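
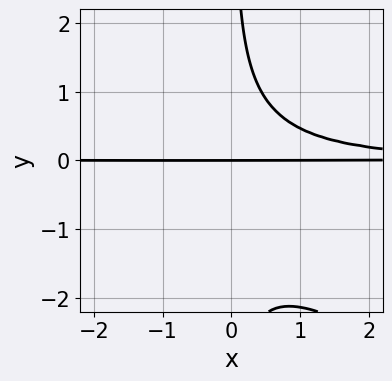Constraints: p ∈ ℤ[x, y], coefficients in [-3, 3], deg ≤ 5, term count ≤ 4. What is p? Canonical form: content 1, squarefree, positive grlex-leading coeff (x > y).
The degree is 4 — no degree-3 curve has this shape.
Checking where it meets the axes: it meets the y-axis at y = 0 (among the integer gridlines); the visible x-axis segment lies entirely on the curve.
Putting this together gives p.

2*x^2*y^2 + 3*x*y^3 + 3*x*y^2 - 3*y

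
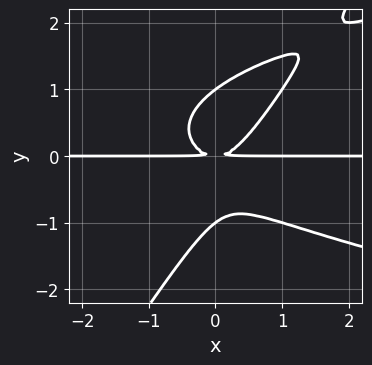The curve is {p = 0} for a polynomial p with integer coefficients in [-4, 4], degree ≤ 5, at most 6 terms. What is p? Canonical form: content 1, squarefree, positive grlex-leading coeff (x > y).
First, degree: the shape is more complex than any degree-3 curve, so deg p = 4.
Next, from the visible intercepts: among the integer gridlines, it crosses the y-axis at y ∈ {-1, 1}; the visible x-axis segment lies entirely on the curve.
Finally, putting this together gives p.

3*x*y^3 - 2*y^4 - 3*x^2*y + 2*y^2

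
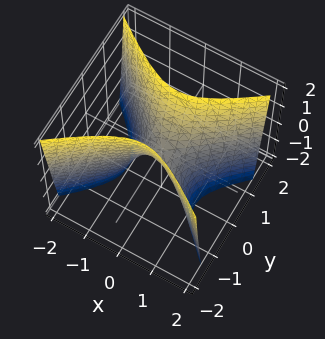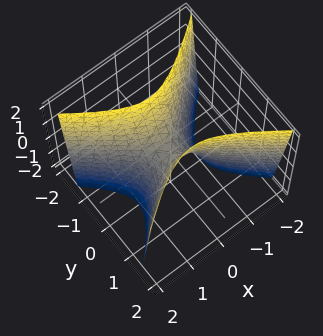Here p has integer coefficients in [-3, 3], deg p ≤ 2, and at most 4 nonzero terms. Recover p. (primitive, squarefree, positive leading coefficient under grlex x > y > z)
2*x^2 - 3*y^2 + z

1. Degree: a hyperbolic paraboloid; a quadric, so deg p = 2.
2. Symmetries: the y ↦ −y reflection is a symmetry, so y appears only in even powers; mirror symmetry x ↦ −x ⇒ only even powers of x.
3. Reading off the gridlines: it meets the x-axis at x = 0 (among the integer gridlines); one z-axis crossing is at z = 0; it crosses the y-axis at the gridline y = 0.
4. Fitting integer coefficients to these (and the overall shape) gives p.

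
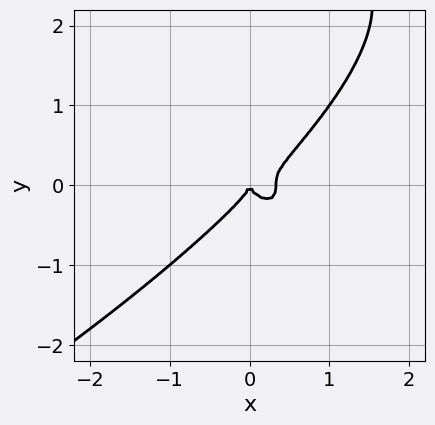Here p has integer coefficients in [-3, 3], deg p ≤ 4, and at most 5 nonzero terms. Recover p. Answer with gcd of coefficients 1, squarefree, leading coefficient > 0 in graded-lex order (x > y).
y^4 + 3*x^3 - 3*y^3 - x^2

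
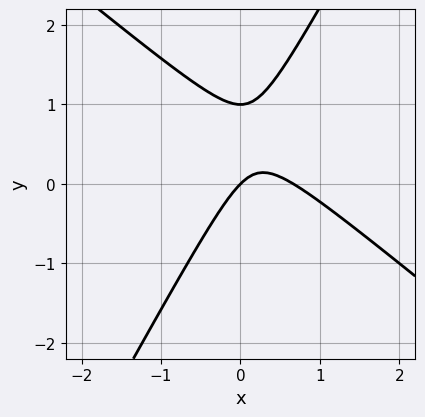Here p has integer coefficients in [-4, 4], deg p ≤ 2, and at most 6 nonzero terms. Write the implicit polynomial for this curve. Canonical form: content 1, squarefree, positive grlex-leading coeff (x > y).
(a) deg p = 2.
(b) From the visible intercepts: it meets the x-axis at x = 0 (among the integer gridlines); the y-axis gridline crossings are at y ∈ {0, 1}.
(c) Fitting integer coefficients to these (and the overall shape) gives p.

3*x^2 + 2*x*y - 2*y^2 - 2*x + 2*y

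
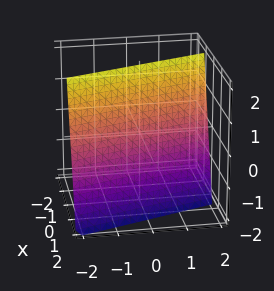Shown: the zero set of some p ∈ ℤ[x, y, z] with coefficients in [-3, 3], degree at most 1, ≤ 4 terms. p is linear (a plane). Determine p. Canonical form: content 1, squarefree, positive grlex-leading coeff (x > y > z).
The degree is 1 — the surface is flat (a plane).
From the visible intercepts: it meets the y-axis at y = 2 (among the integer gridlines); one z-axis crossing is at z = 2.
Together with the visible shape, these determine p as stated.

3*x + y + z - 2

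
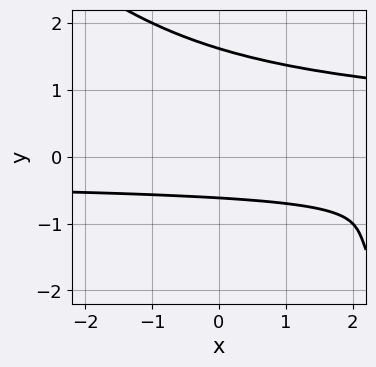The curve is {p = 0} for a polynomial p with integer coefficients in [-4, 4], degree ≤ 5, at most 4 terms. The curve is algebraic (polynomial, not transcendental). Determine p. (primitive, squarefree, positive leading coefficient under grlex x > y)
x*y^3 + y^4 - 3*y - 2

deg p = 4. No degree-3 curve has this shape.
Reading off the gridlines: no x-intercept at any integer in the box.
Assembling these constraints gives the stated polynomial.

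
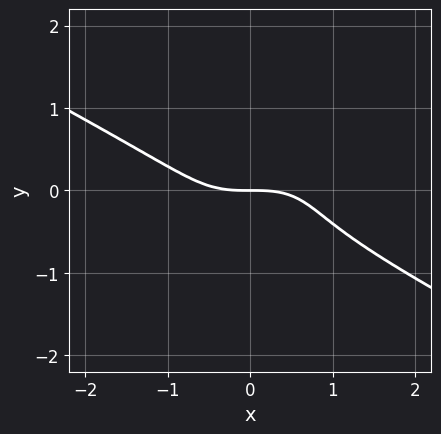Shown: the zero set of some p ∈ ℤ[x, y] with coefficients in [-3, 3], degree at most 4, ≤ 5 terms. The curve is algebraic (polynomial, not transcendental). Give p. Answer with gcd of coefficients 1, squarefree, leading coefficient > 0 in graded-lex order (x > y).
x^3 - 2*x*y^2 + 3*y^3 + 2*y^2 + 2*y

1. deg p = 3. A generic line meets the curve in up to 3 points.
2. From the visible intercepts: one x-axis crossing is at x = 0; one y-axis crossing is at y = 0.
3. The integer polynomial consistent with all of this is the stated p.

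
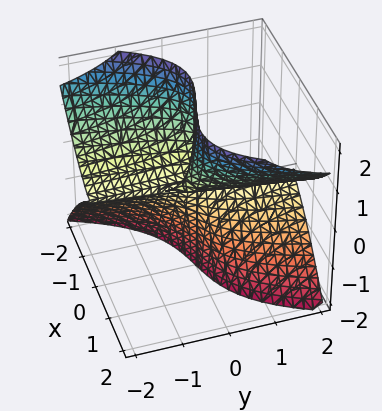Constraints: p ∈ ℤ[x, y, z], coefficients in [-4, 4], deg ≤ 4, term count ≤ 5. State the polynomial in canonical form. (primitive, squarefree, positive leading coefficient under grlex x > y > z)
2*x^3 - 3*y*z^2 - 2*x*z

First, the degree is 3 — no degree-2 surface has this shape.
Next, reading off the gridlines: the visible z-axis segment lies entirely on the surface; every point of the y-axis in the box is on the surface.
Finally, these observations pin down the coefficients.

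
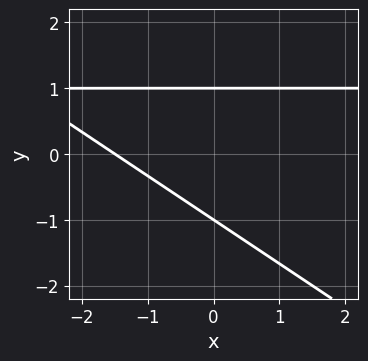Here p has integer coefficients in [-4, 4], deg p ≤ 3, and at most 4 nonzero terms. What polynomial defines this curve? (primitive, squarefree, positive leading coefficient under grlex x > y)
2*x*y + 3*y^2 - 2*x - 3

The degree is 2 — the shape is more complex than any degree-1 curve.
Observable constraints: among the integer gridlines, it crosses the y-axis at y ∈ {-1, 1}.
Fitting integer coefficients to these (and the overall shape) gives p.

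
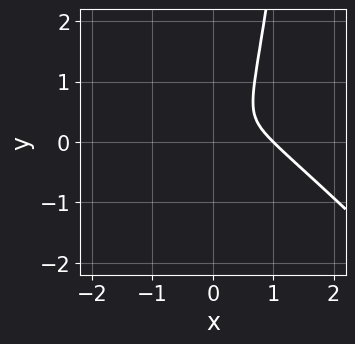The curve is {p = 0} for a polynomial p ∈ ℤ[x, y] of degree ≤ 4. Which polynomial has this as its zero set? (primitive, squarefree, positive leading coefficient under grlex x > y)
3*x^3 + 3*x^2*y - 3*x^2 - y^2

Degree: no degree-2 curve has this shape, so deg p = 3.
From the visible intercepts: it meets the x-axis at x = 1 (among the integer gridlines).
Solving for integer coefficients yields p as stated.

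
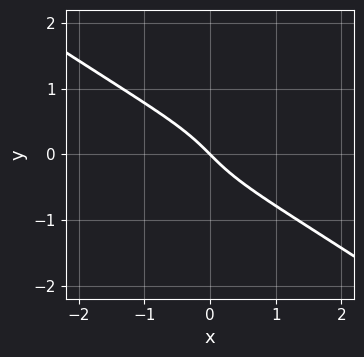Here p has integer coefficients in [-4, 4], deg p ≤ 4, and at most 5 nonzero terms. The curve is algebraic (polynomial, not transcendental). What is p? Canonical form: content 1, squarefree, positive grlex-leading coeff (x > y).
2*x*y^2 + 3*y^3 + x + y

The degree is 3 — no degree-2 curve has this shape.
Reading off the gridlines: it crosses the x-axis at the gridline x = 0; it meets the y-axis at y = 0 (among the integer gridlines).
Solving for integer coefficients yields p as stated.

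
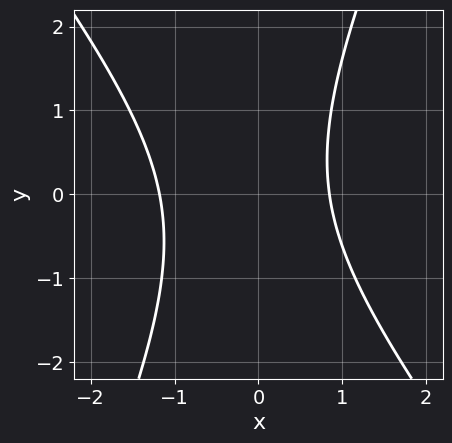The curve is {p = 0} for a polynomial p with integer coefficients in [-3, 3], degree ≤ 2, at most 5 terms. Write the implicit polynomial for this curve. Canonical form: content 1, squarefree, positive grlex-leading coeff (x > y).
deg p = 2. No degree-1 curve has this shape.
Reading off the gridlines: it misses every integer gridline on the y-axis.
These observations pin down the coefficients.

3*x^2 + x*y - y^2 + x - 3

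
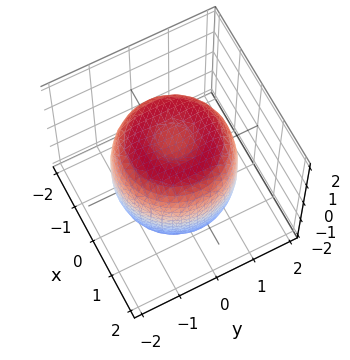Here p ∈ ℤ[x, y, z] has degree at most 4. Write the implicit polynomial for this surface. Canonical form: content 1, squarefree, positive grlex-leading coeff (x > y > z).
2*x^4 + 4*x^2*y^2 + 2*y^4 - 3*x^2 - 3*y^2 + 2*z^2 - 3

(a) The degree is 4 — a generic line meets the surface in up to 4 points.
(b) By symmetry, the surface is invariant under rotation about z: p = q(x² + y², z).
(c) From the visible intercepts: a circular section at z = -1 has radius between 1 and 2.
(d) These observations pin down the coefficients.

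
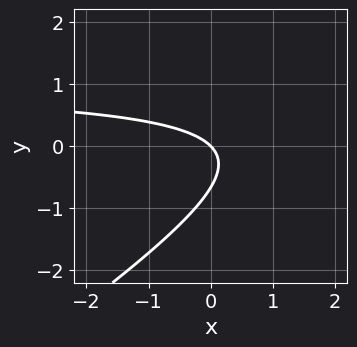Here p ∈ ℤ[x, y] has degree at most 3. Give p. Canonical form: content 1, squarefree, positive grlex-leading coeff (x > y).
deg p = 2. The shape is more complex than any degree-1 curve.
From the visible intercepts: it crosses the y-axis at the gridline y = 0; one x-axis crossing is at x = 0.
Together with the visible shape, these determine p as stated.

2*x*y - 3*y^2 - 2*x - 2*y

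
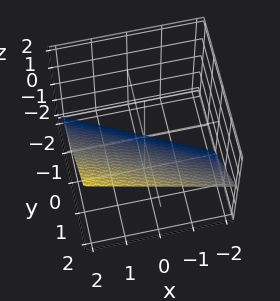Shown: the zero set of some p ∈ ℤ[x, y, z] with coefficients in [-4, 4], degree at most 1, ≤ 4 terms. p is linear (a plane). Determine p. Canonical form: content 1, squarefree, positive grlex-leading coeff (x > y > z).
x + 2*y - 2*z - 2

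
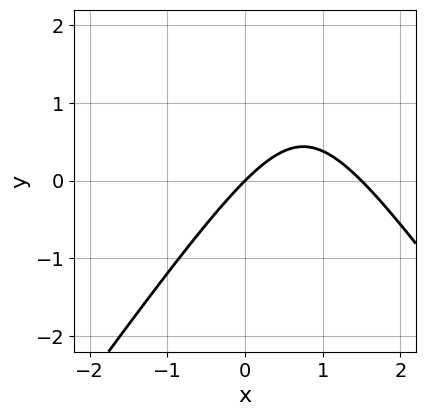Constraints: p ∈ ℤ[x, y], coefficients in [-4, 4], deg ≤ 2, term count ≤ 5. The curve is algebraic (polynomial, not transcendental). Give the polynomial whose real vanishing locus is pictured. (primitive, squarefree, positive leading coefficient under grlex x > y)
2*x^2 - y^2 - 3*x + 3*y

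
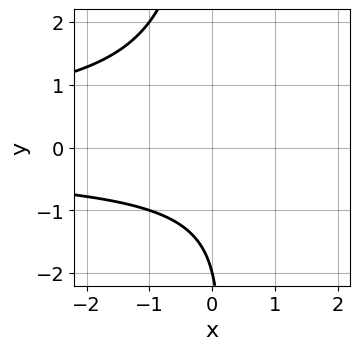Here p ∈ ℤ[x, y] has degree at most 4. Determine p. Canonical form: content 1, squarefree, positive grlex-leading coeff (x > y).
First, the degree is 3 — the shape is more complex than any degree-2 curve.
Then, checking where it meets the axes: the curve avoids every integer x-axis point in the box; one y-axis crossing is at y = -2.
Finally, together with the visible shape, these determine p as stated.

x*y^2 + y + 2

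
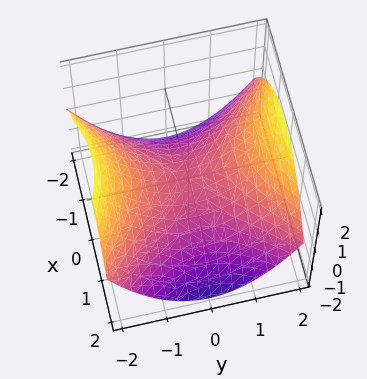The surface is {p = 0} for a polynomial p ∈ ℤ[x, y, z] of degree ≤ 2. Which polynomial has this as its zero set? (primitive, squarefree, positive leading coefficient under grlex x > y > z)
The degree is 2 — a saddle surface; a quadric.
Symmetries: mirror symmetry x ↦ −x ⇒ only even powers of x; it's symmetric under y → −y, forcing even powers of y.
Against the integer gridlines: it meets the x-axis at x = 0 (among the integer gridlines); one z-axis crossing is at z = 0; one y-axis crossing is at y = 0.
The integer polynomial consistent with all of this is the stated p.

x^2 - y^2 + 2*z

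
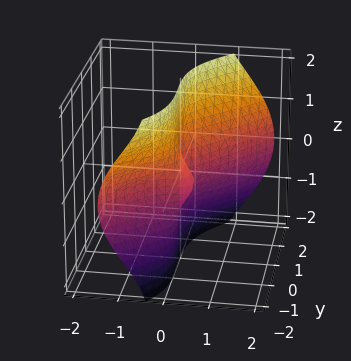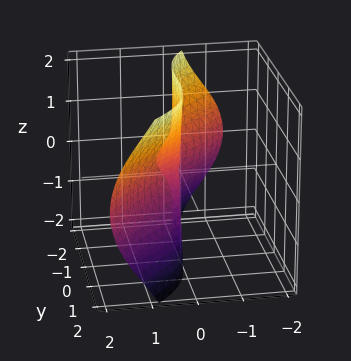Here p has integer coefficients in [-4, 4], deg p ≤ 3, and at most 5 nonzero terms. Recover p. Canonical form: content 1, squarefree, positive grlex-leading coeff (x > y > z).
First, the degree is 3 — a generic line meets the surface in up to 3 points.
Then, reading off the gridlines: among the integer gridlines, it crosses the y-axis at y ∈ {-1, 0}; the visible z-axis segment lies entirely on the surface; it meets the x-axis at x = 0 (among the integer gridlines).
Finally, putting this together gives p.

2*x^3 + 3*x*z^2 - y^3 - y^2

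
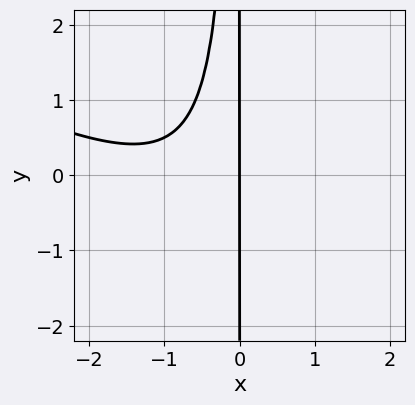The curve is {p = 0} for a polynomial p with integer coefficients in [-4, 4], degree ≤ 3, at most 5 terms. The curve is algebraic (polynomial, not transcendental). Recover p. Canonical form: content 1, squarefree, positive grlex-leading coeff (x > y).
Degree: a generic line meets the curve in up to 3 points, so deg p = 3.
Observable constraints: every point of the y-axis in the box is on the curve; it meets the x-axis at x = 0 (among the integer gridlines).
These observations pin down the coefficients.

x^3 + 2*x^2*y + 2*x^2 + 2*x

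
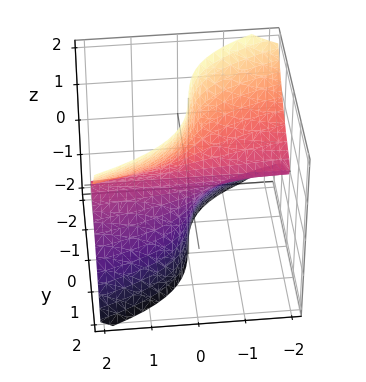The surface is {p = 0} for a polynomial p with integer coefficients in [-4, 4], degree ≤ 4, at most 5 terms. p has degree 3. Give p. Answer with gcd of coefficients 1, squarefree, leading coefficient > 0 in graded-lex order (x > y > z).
3*x*z^2 - 2*y^3 - y^2 - 2*y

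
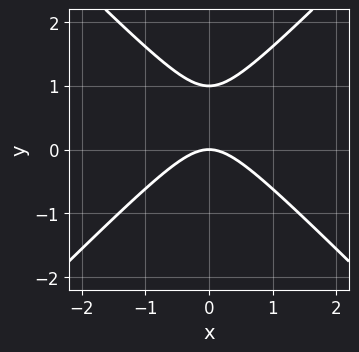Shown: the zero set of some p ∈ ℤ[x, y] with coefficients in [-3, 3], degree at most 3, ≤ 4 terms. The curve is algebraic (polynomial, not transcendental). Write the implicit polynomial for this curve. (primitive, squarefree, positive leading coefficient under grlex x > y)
x^2 - y^2 + y

deg p = 2. The shape is more complex than any degree-1 curve.
Symmetries: the x ↦ −x reflection is a symmetry, so x appears only in even powers.
From the axis intercepts and sections: it crosses the x-axis at the gridline x = 0; among the integer gridlines, it crosses the y-axis at y ∈ {0, 1}.
Fitting integer coefficients to these (and the overall shape) gives p.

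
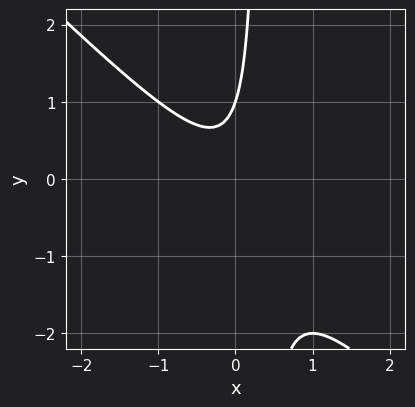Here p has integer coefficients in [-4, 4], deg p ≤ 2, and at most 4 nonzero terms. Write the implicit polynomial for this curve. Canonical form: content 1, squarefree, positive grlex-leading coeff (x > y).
deg p = 2.
From the axis intercepts and sections: the curve avoids every integer x-axis point in the box; one y-axis crossing is at y = 1.
Fitting integer coefficients to these (and the overall shape) gives p.

3*x^2 + 3*x*y - y + 1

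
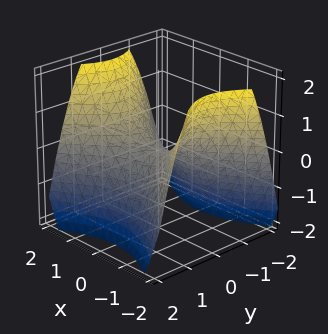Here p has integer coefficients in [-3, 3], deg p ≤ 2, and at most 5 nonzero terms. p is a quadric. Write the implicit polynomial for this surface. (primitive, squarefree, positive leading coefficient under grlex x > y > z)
2*x^2 - 3*y^2 - 3*z

The degree is 2 — a hyperbolic paraboloid; a quadric.
Symmetries: the y ↦ −y reflection is a symmetry, so y appears only in even powers; the x ↦ −x reflection is a symmetry, so x appears only in even powers.
Reading off the gridlines: it crosses the x-axis at the gridline x = 0; it crosses the z-axis at the gridline z = 0; it meets the y-axis at y = 0 (among the integer gridlines).
Putting this together gives p.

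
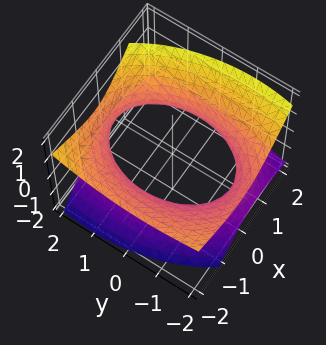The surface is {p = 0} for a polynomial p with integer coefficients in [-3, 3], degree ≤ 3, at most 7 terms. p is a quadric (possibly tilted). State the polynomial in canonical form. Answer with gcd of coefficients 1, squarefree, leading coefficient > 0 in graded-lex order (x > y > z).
2*x^2 + 2*x*z + y^2 + y*z - 3*z^2 - 3

First, deg p = 2.
Next, against the integer gridlines: the surface avoids every integer z-axis point in the box.
Finally, the integer polynomial consistent with all of this is the stated p.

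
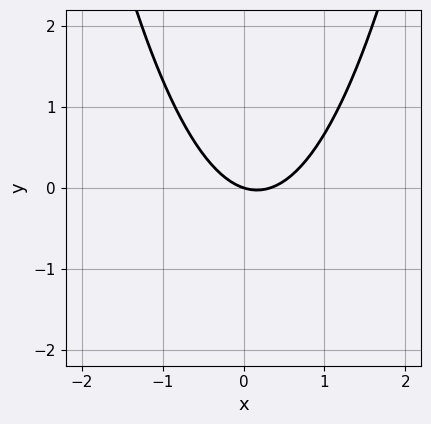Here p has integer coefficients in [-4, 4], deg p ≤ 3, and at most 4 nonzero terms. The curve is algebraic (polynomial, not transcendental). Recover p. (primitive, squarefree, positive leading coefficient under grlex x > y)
(a) The degree is 2 — a generic line meets the curve in up to 2 points.
(b) Reading off the gridlines: it meets the y-axis at y = 0 (among the integer gridlines); it crosses the x-axis at the gridline x = 0.
(c) Fitting integer coefficients to these (and the overall shape) gives p.

3*x^2 - x - 3*y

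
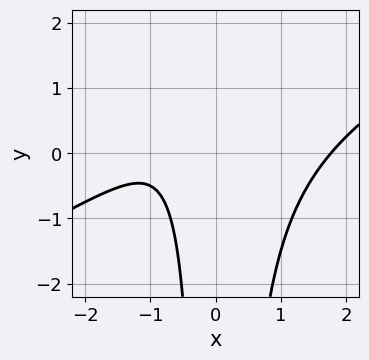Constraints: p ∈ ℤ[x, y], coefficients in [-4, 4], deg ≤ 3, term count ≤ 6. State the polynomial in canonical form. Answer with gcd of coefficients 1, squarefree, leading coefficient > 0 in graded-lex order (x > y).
x^3 - 2*x^2*y - 2*x - 2

First, degree: no degree-2 curve has this shape, so deg p = 3.
Then, reading off the gridlines: no y-intercept at any integer in the box.
Finally, the integer polynomial consistent with all of this is the stated p.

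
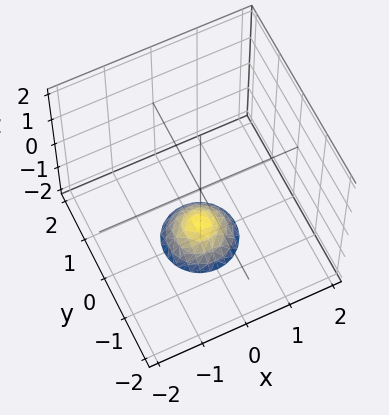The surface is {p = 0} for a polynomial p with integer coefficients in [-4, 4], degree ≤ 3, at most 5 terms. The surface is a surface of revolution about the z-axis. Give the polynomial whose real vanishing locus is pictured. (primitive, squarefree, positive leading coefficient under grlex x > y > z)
2*x^2 + 2*y^2 + 2*z + 3

First, deg p = 2.
Next, symmetry: the z-axis is an axis of rotation, so x and y enter only as x² + y².
Then, checking where it meets the axes: a circular section at z = -2 has radius between 0 and 1; no y-intercept at any integer in the box; it misses every integer gridline on the x-axis.
Finally, together with the visible shape, these determine p as stated.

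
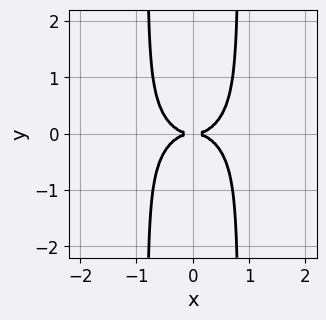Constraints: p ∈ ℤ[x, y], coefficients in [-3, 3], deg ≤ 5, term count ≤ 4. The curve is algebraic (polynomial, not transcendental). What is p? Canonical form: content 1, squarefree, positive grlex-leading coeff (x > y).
2*x^4 + 3*x^2*y^2 - 2*y^2

(a) deg p = 4.
(b) Symmetries: the x ↦ −x reflection is a symmetry, so x appears only in even powers; mirror symmetry y ↦ −y ⇒ only even powers of y.
(c) Against the integer gridlines: it crosses the y-axis at the gridline y = 0; it meets the x-axis at x = 0 (among the integer gridlines).
(d) Matching integer coefficients to the picture gives p.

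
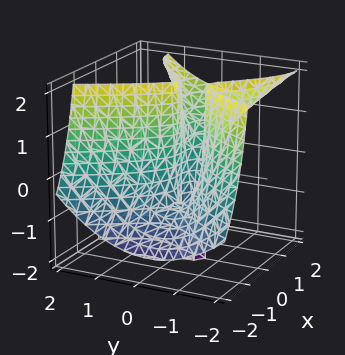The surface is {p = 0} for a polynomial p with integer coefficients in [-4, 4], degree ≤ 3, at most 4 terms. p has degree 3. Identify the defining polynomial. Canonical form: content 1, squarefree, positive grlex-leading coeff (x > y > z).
2*x^3 - 3*x^2*z + 3*y^2 + 2*y

1. The degree is 3 — the shape is more complex than any degree-2 surface.
2. Observable constraints: it meets the y-axis at y = 0 (among the integer gridlines); it crosses the x-axis at the gridline x = 0; the visible z-axis segment lies entirely on the surface.
3. Together with the visible shape, these determine p as stated.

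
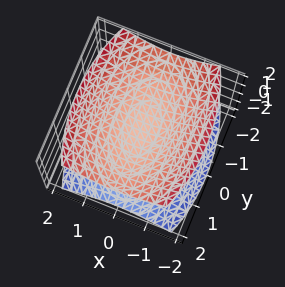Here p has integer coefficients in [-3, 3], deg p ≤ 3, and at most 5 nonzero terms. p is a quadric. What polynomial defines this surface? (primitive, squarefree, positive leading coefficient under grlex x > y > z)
3*x^2 + y^2 - 3*z^2 + 1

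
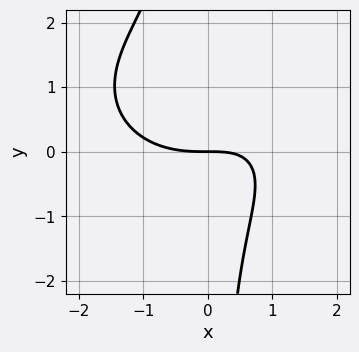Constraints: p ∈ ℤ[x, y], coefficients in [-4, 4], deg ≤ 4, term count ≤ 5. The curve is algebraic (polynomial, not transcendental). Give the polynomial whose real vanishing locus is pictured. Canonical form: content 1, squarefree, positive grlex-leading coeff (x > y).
x^3 + 2*x*y^2 - 2*x*y + 3*y

(a) deg p = 3.
(b) Reading off the gridlines: one y-axis crossing is at y = 0; it meets the x-axis at x = 0 (among the integer gridlines).
(c) Assembling these constraints gives the stated polynomial.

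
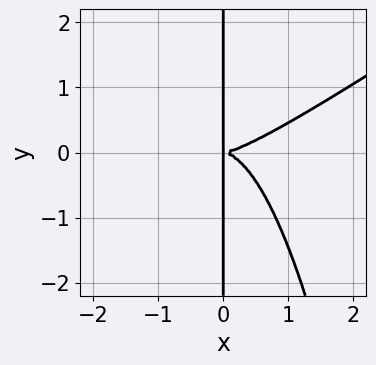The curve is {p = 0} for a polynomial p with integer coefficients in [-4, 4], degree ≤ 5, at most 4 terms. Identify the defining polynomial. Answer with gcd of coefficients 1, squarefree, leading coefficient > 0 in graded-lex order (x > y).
(a) deg p = 4. A generic line meets the curve in up to 4 points.
(b) Observable constraints: every point of the y-axis in the box is on the curve.
(c) Assembling these constraints gives the stated polynomial.

2*x^4 - 3*x^3*y - 3*x*y^2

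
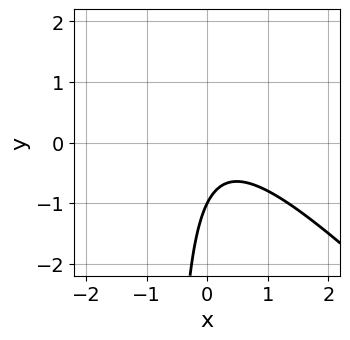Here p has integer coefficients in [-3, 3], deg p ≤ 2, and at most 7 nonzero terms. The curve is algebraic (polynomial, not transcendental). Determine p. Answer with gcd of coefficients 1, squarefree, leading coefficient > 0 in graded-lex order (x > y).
(a) Degree: a generic line meets the curve in up to 2 points, so deg p = 2.
(b) Observable constraints: the curve avoids every integer x-axis point in the box; it meets the y-axis at y = -1 (among the integer gridlines).
(c) The integer polynomial consistent with all of this is the stated p.

3*x^2 + 3*x*y - x + 2*y + 2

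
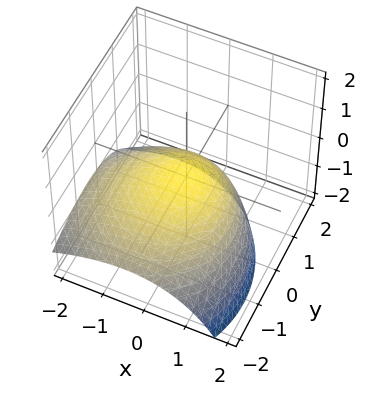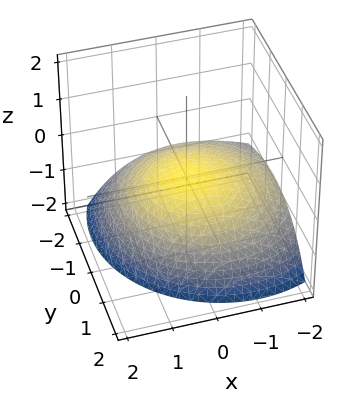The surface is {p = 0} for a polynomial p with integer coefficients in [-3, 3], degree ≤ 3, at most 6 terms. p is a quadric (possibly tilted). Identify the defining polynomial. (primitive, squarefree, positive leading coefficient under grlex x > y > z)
x^2 - x*z + y^2 - y*z + 3*z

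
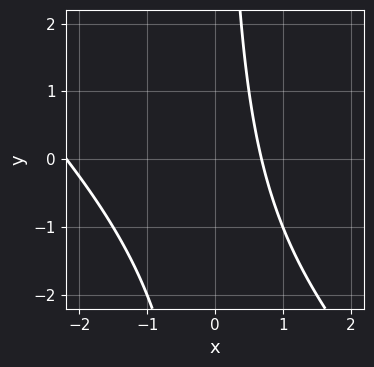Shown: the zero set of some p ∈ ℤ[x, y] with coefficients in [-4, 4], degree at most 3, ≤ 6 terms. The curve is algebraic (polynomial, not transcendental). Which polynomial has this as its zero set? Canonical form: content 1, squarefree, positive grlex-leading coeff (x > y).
2*x^2 + 2*x*y + 3*x - 3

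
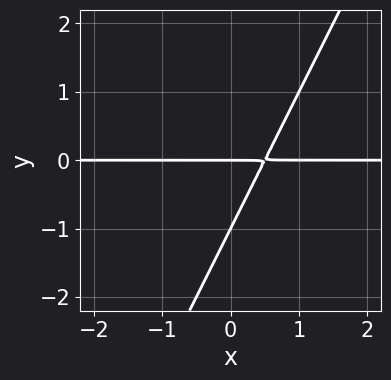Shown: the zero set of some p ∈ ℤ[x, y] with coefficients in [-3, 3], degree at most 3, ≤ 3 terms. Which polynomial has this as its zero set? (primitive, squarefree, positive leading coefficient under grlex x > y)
2*x*y - y^2 - y

1. The degree is 2 — no degree-1 curve has this shape.
2. From the axis intercepts and sections: the y-axis gridline crossings are at y ∈ {-1, 0}; the visible x-axis segment lies entirely on the curve.
3. Together with the visible shape, these determine p as stated.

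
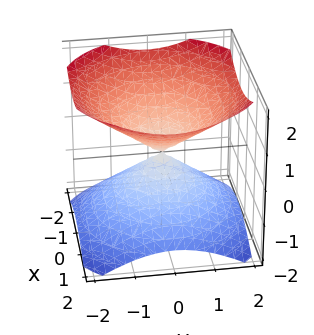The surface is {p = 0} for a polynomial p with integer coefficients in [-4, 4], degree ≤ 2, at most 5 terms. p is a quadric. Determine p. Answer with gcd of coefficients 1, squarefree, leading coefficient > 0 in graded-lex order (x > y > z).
2*x^2 + 2*y^2 - 3*z^2

(a) I count 2 distinct pieces. Treating them together as one polynomial.
(b) Degree: two nappes meeting at a single point; a quadric, so deg p = 2.
(c) Symmetries: the z ↦ −z reflection is a symmetry, so z appears only in even powers; the z-axis is an axis of rotation, so x and y enter only as x² + y².
(d) Checking where it meets the axes: it crosses the x-axis at the gridline x = 0; one y-axis crossing is at y = 0.
(e) Fitting integer coefficients to these (and the overall shape) gives p.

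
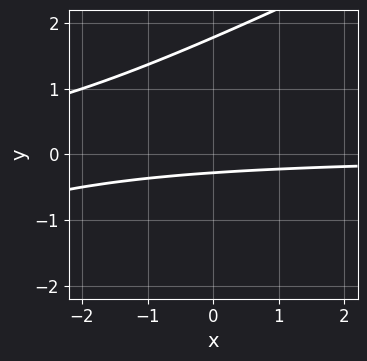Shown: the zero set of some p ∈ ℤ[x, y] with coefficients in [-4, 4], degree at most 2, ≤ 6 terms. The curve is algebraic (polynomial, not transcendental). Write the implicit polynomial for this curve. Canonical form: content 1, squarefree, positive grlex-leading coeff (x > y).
x*y - 2*y^2 + 3*y + 1

First, the degree is 2 — a generic line meets the curve in up to 2 points.
Next, checking where it meets the axes: the curve avoids every integer x-axis point in the box.
Finally, solving for integer coefficients yields p as stated.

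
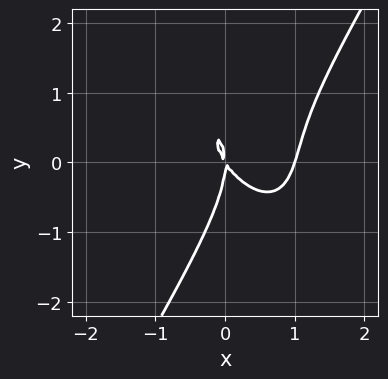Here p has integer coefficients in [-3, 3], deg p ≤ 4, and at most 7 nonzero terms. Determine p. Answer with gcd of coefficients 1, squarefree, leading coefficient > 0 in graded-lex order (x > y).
3*x^3 + x^2*y - y^3 - 3*x^2 - 2*x*y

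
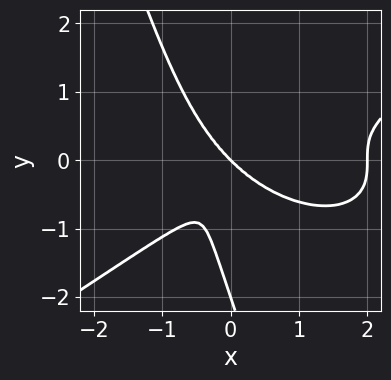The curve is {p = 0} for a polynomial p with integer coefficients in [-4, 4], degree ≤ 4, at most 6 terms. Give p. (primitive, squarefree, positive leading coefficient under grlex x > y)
(a) deg p = 4. A generic line meets the curve in up to 4 points.
(b) Observable constraints: the x-axis gridline crossings are at x ∈ {0, 2}; among the integer gridlines, it crosses the y-axis at y ∈ {-2, 0}.
(c) Matching integer coefficients to the picture gives p.

x^4 - 3*x*y^3 - y^4 - 2*x^3 - 2*y^3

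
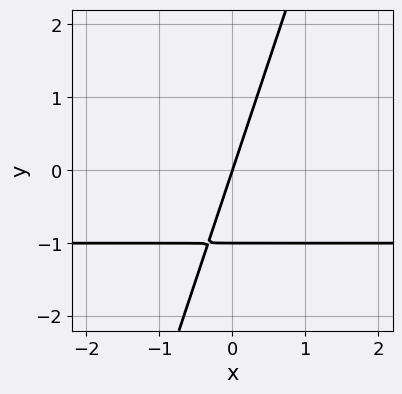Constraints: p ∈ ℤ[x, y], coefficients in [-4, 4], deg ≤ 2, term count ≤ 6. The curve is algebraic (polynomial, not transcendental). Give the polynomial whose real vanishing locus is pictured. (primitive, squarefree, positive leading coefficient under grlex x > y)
3*x*y - y^2 + 3*x - y

(a) Degree: a generic line meets the curve in up to 2 points, so deg p = 2.
(b) From the axis intercepts and sections: it crosses the x-axis at the gridline x = 0; the y-axis gridline crossings are at y ∈ {-1, 0}.
(c) Solving for integer coefficients yields p as stated.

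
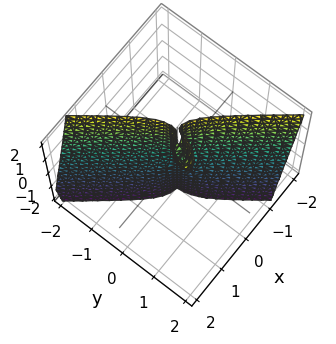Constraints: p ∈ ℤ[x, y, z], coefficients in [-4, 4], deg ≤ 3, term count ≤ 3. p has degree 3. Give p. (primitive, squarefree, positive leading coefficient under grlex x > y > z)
2*x^3 - x*y*z + y^3

(a) The picture has 2 separate pieces. Treating them together as one polynomial.
(b) The degree is 3 — a generic line meets the surface in up to 3 points.
(c) From the axis intercepts and sections: it crosses the x-axis at the gridline x = 0; every point of the z-axis in the box is on the surface; it meets the y-axis at y = 0 (among the integer gridlines).
(d) Solving for integer coefficients yields p as stated.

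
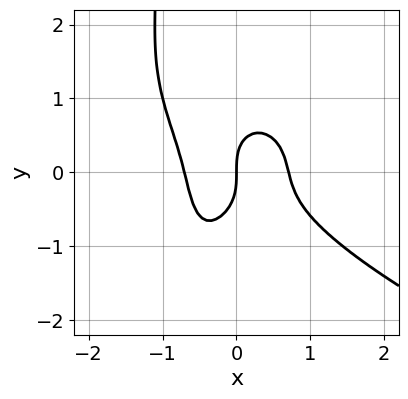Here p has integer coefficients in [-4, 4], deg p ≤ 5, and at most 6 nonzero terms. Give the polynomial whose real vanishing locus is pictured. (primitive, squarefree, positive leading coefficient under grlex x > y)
1. Degree: a generic line meets the curve in up to 4 points, so deg p = 4.
2. Against the integer gridlines: it meets the x-axis at x = 0 (among the integer gridlines); it meets the y-axis at y = 0 (among the integer gridlines).
3. These observations pin down the coefficients.

x*y^3 + 2*x^3 + x^2*y + y^3 - x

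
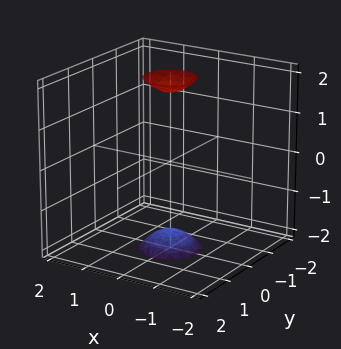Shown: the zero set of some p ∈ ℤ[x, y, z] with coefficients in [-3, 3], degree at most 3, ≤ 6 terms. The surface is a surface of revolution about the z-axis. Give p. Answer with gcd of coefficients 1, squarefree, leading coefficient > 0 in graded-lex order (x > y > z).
3*x^2 + 3*y^2 - z^2 + 3

I count 2 distinct pieces. They look like related sheets of one shape, so recover p as a whole.
Degree: a generic line meets the surface in up to 2 points, so deg p = 2.
By symmetry, the z-axis is an axis of rotation, so x and y enter only as x² + y².
Checking where it meets the axes: a circular section at z = -2 has radius between 0 and 1; the surface avoids every integer y-axis point in the box; no x-intercept at any integer in the box.
Matching integer coefficients to the picture gives p.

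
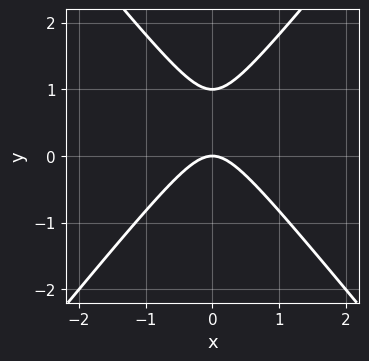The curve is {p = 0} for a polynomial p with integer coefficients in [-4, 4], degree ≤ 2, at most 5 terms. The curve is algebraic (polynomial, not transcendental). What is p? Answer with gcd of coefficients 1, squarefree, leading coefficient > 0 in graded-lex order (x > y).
(a) The degree is 2 — the shape is more complex than any degree-1 curve.
(b) Symmetries: mirror symmetry x ↦ −x ⇒ only even powers of x.
(c) From the axis intercepts and sections: it crosses the x-axis at the gridline x = 0; the y-axis gridline crossings are at y ∈ {0, 1}.
(d) Assembling these constraints gives the stated polynomial.

3*x^2 - 2*y^2 + 2*y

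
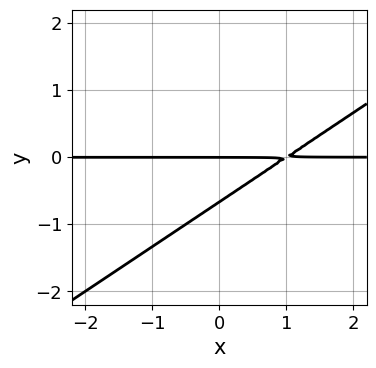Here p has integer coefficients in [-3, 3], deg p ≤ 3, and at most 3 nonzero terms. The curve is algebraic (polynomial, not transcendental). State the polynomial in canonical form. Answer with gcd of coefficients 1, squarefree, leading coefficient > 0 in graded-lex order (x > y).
2*x*y - 3*y^2 - 2*y

Degree: the shape is more complex than any degree-1 curve, so deg p = 2.
Observable constraints: the visible x-axis segment lies entirely on the curve; one y-axis crossing is at y = 0.
Assembling these constraints gives the stated polynomial.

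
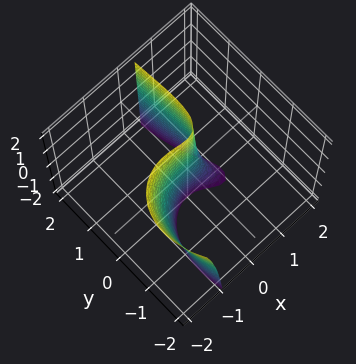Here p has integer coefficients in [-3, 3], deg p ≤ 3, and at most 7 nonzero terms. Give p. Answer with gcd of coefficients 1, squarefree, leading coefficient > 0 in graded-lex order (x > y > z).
2*x^3 + x^2*z + 2*x*y^2 + 3*x*y - 3*y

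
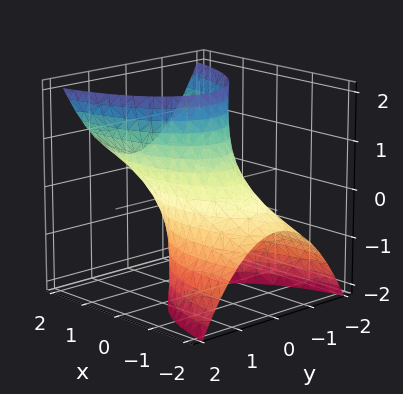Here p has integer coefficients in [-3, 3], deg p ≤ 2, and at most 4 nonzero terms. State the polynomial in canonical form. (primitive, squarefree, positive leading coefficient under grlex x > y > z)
x^2 - 3*x*z + 3*y^2 - 2

(a) Degree: the shape is more complex than any degree-1 surface, so deg p = 2.
(b) From the axis intercepts and sections: it misses every integer gridline on the z-axis.
(c) Assembling these constraints gives the stated polynomial.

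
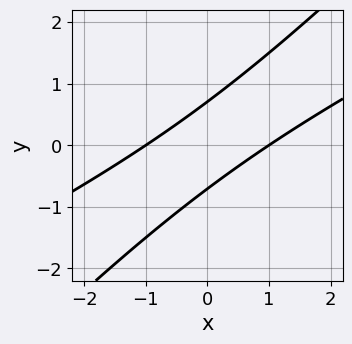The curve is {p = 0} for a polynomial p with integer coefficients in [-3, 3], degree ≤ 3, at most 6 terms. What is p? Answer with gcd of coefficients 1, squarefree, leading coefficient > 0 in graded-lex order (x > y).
x^2 - 3*x*y + 2*y^2 - 1

(a) The degree is 2 — no degree-1 curve has this shape.
(b) From the axis intercepts and sections: among the integer gridlines, it crosses the x-axis at x ∈ {-1, 1}.
(c) Fitting integer coefficients to these (and the overall shape) gives p.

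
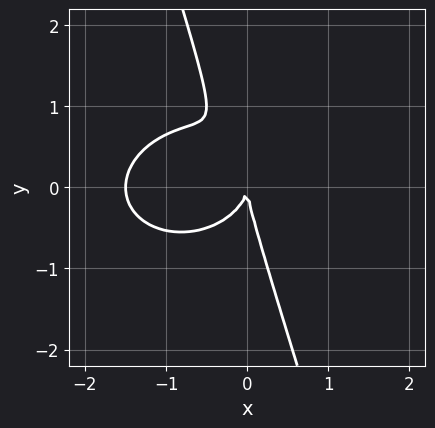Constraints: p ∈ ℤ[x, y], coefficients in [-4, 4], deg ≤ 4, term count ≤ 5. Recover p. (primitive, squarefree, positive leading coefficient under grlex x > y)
2*x^3 + 3*x*y^2 + y^3 + 3*x^2

First, degree: the shape is more complex than any degree-2 curve, so deg p = 3.
Then, from the axis intercepts and sections: it meets the y-axis at y = 0 (among the integer gridlines); it crosses the x-axis at the gridline x = 0.
Finally, the integer polynomial consistent with all of this is the stated p.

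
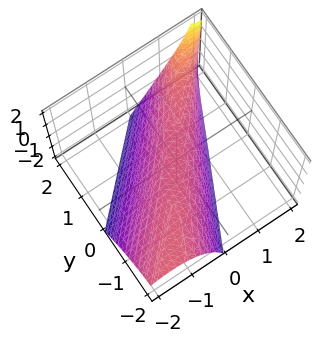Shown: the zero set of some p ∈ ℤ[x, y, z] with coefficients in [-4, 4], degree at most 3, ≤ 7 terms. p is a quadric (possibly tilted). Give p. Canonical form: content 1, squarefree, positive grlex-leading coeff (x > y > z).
2*x^2 - 3*x*y - x*z + y^2 + 2*z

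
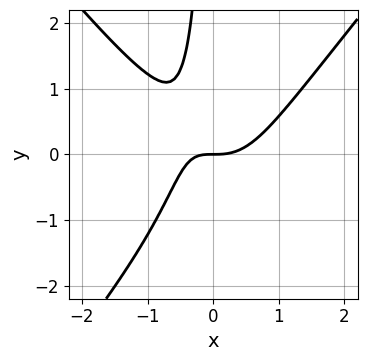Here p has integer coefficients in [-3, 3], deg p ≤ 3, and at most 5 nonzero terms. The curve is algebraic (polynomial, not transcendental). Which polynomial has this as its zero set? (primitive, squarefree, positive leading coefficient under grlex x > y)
The degree is 3 — the shape is more complex than any degree-2 curve.
From the axis intercepts and sections: it crosses the y-axis at the gridline y = 0; it meets the x-axis at x = 0 (among the integer gridlines).
Fitting integer coefficients to these (and the overall shape) gives p.

3*x^3 - 2*x*y^2 - 2*x*y - 2*y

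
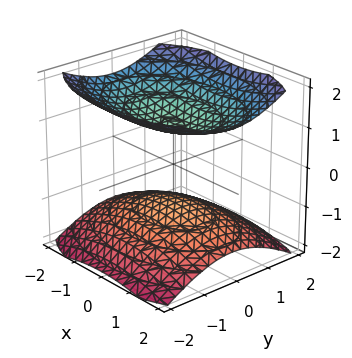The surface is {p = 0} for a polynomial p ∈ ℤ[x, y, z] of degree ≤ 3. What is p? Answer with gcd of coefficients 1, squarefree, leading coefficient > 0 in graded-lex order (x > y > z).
First, there are 2 components. They look like related sheets of one shape, so recover p as a whole.
Then, deg p = 2. Two separate bowl-shaped sheets opening away from each other; a quadric.
Then, symmetries: the z ↦ −z reflection is a symmetry, so z appears only in even powers; mirror symmetry x ↦ −x ⇒ only even powers of x; it's symmetric under y → −y, forcing even powers of y.
Then, against the integer gridlines: no x-intercept at any integer in the box; the z-axis gridline crossings are at z ∈ {-1, 1}; no y-intercept at any integer in the box.
Finally, assembling these constraints gives the stated polynomial.

x^2 + 2*y^2 - 3*z^2 + 3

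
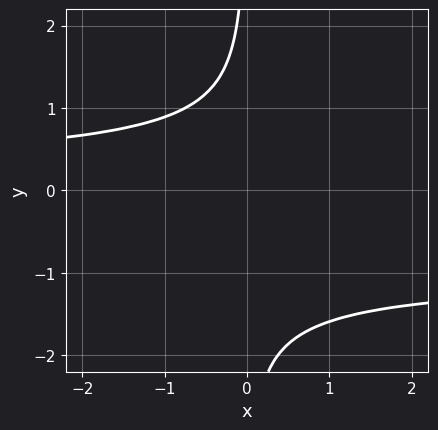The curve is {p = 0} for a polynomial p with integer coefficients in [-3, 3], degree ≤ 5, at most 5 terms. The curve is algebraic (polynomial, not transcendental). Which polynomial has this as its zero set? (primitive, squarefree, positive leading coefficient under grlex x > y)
2*x*y^3 + 2*x*y^2 + 3

deg p = 4.
Reading off the gridlines: the curve avoids every integer y-axis point in the box; no x-intercept at any integer in the box.
Solving for integer coefficients yields p as stated.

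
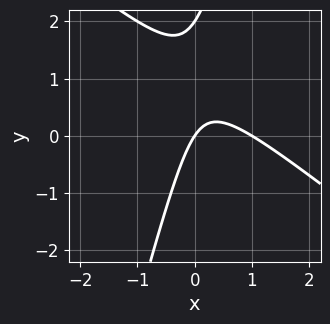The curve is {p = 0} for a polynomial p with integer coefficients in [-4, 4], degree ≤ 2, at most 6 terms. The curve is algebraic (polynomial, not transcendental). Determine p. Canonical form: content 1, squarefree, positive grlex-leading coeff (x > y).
1. The degree is 2 — the shape is more complex than any degree-1 curve.
2. Reading off the gridlines: among the integer gridlines, it crosses the y-axis at y ∈ {0, 2}; among the integer gridlines, it crosses the x-axis at x ∈ {0, 1}.
3. Solving for integer coefficients yields p as stated.

3*x^2 + 3*x*y - y^2 - 3*x + 2*y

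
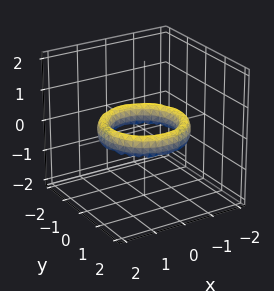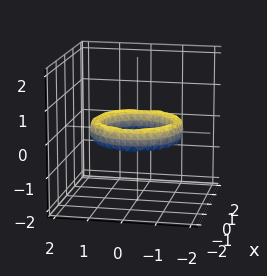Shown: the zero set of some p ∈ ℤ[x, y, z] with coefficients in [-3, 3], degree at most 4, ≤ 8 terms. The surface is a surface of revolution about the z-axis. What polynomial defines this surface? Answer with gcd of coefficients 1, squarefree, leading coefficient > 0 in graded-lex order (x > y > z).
deg p = 4. A generic line meets the surface in up to 4 points.
Symmetries: every cross-section ⟂ z is a circle, so x, y appear only via x² + y².
From the axis intercepts and sections: a circular section at z = 0 has radius exactly 1; the surface avoids every integer z-axis point in the box.
Solving for integer coefficients yields p as stated. Check: (-1, 0, 0) on the x-axis lies on the surface, and p(-1, 0, 0) = 0. ✓

x^4 + 2*x^2*y^2 + y^4 - 3*x^2 - 3*y^2 + 2*z^2 + 2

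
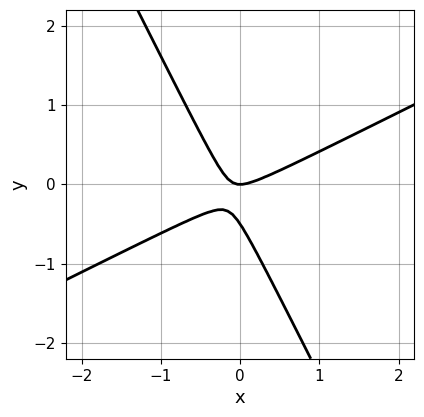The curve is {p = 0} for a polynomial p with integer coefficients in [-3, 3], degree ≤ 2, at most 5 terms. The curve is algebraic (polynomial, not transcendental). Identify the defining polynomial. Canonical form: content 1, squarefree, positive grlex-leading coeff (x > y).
Degree: the shape is more complex than any degree-1 curve, so deg p = 2.
Checking where it meets the axes: it crosses the x-axis at the gridline x = 0; one y-axis crossing is at y = 0.
The integer polynomial consistent with all of this is the stated p.

2*x^2 - 3*x*y - 2*y^2 - y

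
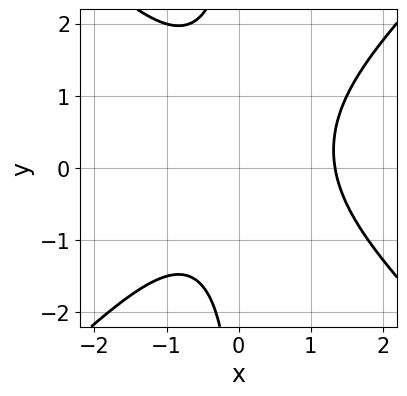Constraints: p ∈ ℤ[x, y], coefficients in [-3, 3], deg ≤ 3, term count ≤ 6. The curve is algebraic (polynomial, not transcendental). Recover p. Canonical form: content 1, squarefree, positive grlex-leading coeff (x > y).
1. Degree: a generic line meets the curve in up to 3 points, so deg p = 3.
2. From the visible intercepts: it misses every integer gridline on the y-axis.
3. Solving for integer coefficients yields p as stated.

2*x^3 - 2*x*y^2 - x^2 + x*y - 3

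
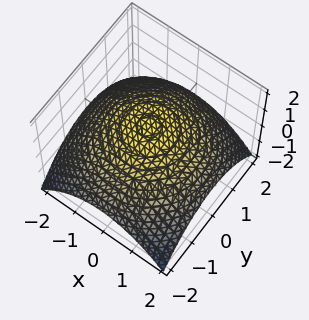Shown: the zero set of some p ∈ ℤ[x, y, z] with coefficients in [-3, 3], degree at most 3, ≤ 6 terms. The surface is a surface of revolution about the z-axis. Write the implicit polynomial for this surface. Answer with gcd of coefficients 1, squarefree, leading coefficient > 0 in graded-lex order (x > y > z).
(a) deg p = 2.
(b) Symmetry: the surface is invariant under rotation about z: p = q(x² + y², z).
(c) Observable constraints: a circular section at z = 0 has radius between 1 and 2; it crosses the z-axis at the gridline z = 1.
(d) The integer polynomial consistent with all of this is the stated p.

x^2 + y^2 + 3*z - 3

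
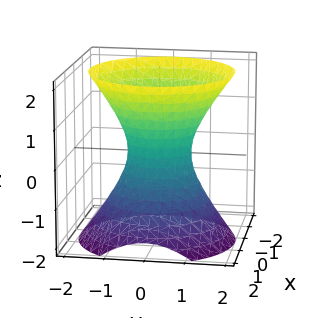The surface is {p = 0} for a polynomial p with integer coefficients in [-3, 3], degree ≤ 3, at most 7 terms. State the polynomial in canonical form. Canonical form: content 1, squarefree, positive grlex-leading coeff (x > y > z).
3*x^2 + x*z + 3*y^2 - 2*z^2 - 2

1. Degree: no degree-1 surface has this shape, so deg p = 2.
2. Against the integer gridlines: it misses every integer gridline on the z-axis.
3. The integer polynomial consistent with all of this is the stated p.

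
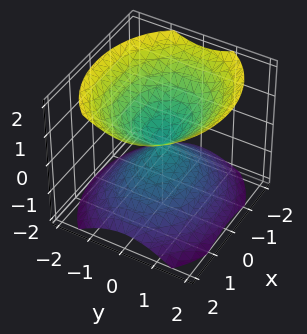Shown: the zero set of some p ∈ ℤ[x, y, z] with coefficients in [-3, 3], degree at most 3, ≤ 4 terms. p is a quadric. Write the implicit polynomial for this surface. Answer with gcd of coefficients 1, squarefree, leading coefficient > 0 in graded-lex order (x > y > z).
1. There are 2 components. They look like related sheets of one shape, so recover p as a whole.
2. deg p = 2. Two nappes meeting at a single point; a quadric.
3. Symmetries: it's symmetric under z → −z, forcing even powers of z; it's symmetric under x → −x, forcing even powers of x; mirror symmetry y ↦ −y ⇒ only even powers of y.
4. Observable constraints: it meets the z-axis at z = 0 (among the integer gridlines); one y-axis crossing is at y = 0.
5. Fitting integer coefficients to these (and the overall shape) gives p.

2*x^2 + 3*y^2 - 3*z^2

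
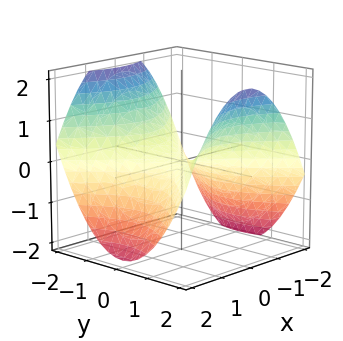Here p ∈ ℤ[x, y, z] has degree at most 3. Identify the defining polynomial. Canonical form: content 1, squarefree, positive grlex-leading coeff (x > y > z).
(a) The degree is 2 — a saddle surface; a quadric.
(b) Symmetries: the y ↦ −y reflection is a symmetry, so y appears only in even powers; the x ↦ −x reflection is a symmetry, so x appears only in even powers.
(c) From the visible intercepts: it meets the y-axis at y = 0 (among the integer gridlines); it crosses the z-axis at the gridline z = 0.
(d) Matching integer coefficients to the picture gives p.

x^2 - y^2 + 2*z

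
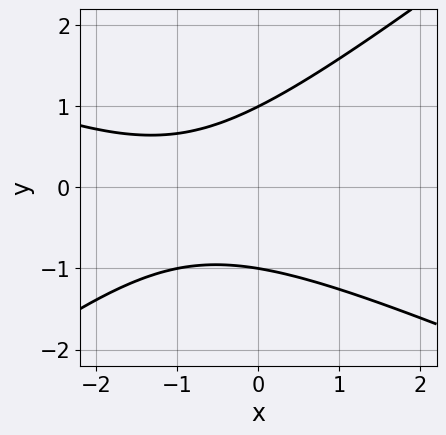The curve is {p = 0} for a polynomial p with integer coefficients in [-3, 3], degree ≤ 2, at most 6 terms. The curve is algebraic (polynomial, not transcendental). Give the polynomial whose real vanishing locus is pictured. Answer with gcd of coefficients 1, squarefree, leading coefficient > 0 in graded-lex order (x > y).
1. The degree is 2 — the shape is more complex than any degree-1 curve.
2. Checking where it meets the axes: no x-intercept at any integer in the box; among the integer gridlines, it crosses the y-axis at y ∈ {-1, 1}.
3. These observations pin down the coefficients.

x^2 + x*y - 3*y^2 + 2*x + 3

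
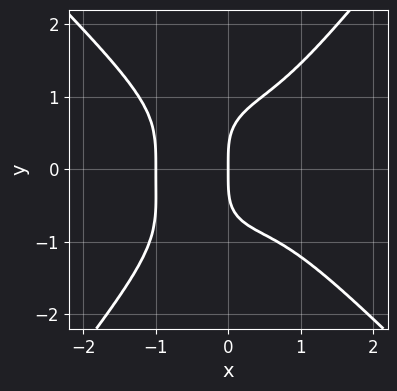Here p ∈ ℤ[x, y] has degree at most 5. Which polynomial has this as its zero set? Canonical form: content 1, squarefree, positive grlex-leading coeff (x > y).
3*x^4 + x*y^3 - 2*y^4 + 3*x

deg p = 4.
Reading off the gridlines: among the integer gridlines, it crosses the x-axis at x ∈ {-1, 0}; it meets the y-axis at y = 0 (among the integer gridlines).
Putting this together gives p.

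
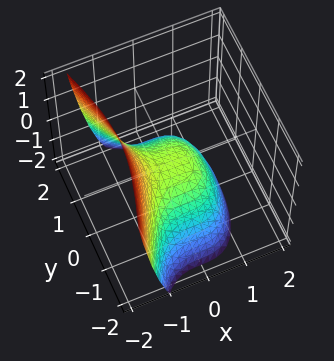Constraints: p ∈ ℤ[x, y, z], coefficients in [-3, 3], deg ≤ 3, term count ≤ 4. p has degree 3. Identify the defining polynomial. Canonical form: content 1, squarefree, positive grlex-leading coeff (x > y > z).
deg p = 3. No degree-2 surface has this shape.
From the visible intercepts: one y-axis crossing is at y = 0; one z-axis crossing is at z = 0; one x-axis crossing is at x = 0.
Solving for integer coefficients yields p as stated.

3*x^3 + 2*y^2 + 3*z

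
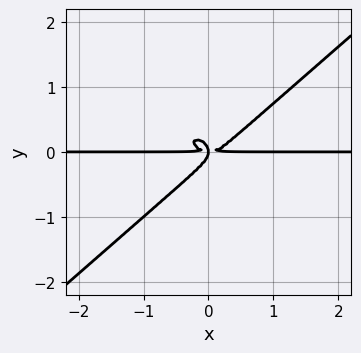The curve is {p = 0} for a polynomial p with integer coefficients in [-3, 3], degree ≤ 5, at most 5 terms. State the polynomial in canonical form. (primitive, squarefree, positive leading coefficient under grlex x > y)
2*x^3*y - 3*y^4 - x*y^2

(a) Degree: no degree-3 curve has this shape, so deg p = 4.
(b) From the visible intercepts: every point of the x-axis in the box is on the curve.
(c) Solving for integer coefficients yields p as stated.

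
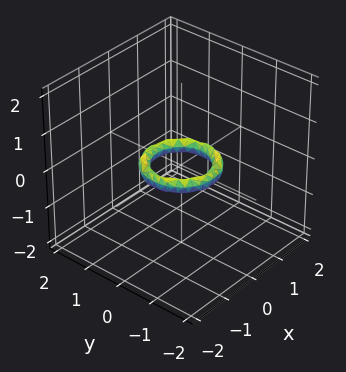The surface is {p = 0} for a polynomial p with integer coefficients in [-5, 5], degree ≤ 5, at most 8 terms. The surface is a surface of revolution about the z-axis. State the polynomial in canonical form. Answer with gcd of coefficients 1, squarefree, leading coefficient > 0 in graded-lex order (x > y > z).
First, the degree is 4 — a generic line meets the surface in up to 4 points.
Then, symmetries: rotational symmetry about the z-axis ⇒ p depends on x, y only through x² + y².
Then, checking where it meets the axes: the x-axis gridline crossings are at x ∈ {-1, 1}; no z-intercept at any integer in the box; the y-axis gridline crossings are at y ∈ {-1, 1}; a circular section at z = 0 has radius between 0 and 1.
Finally, solving for integer coefficients yields p as stated.

2*x^4 + 4*x^2*y^2 + 2*y^4 - 3*x^2 - 3*y^2 + 3*z^2 + 1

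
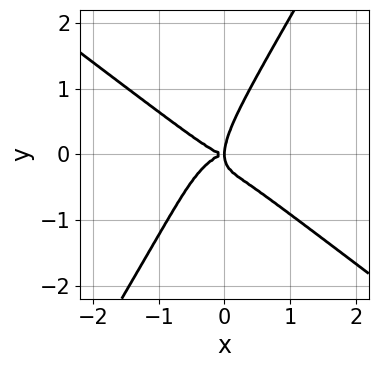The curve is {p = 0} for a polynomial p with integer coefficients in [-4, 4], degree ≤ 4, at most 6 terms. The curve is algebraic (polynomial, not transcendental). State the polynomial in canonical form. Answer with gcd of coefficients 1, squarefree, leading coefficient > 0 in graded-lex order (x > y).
First, deg p = 4.
Next, against the integer gridlines: one x-axis crossing is at x = 0; it meets the y-axis at y = 0 (among the integer gridlines).
Finally, together with the visible shape, these determine p as stated.

2*x^4 + 3*x*y^3 - 2*y^4 + 2*x*y^2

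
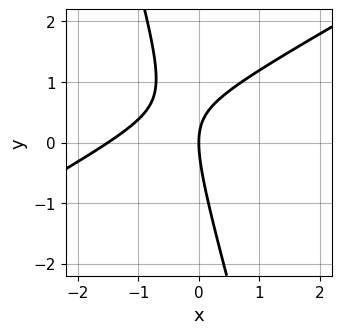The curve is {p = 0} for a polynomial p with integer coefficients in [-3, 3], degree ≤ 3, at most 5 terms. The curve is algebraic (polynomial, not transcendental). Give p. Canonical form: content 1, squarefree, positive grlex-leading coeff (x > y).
2*x^2 - 3*x*y - y^2 + 3*x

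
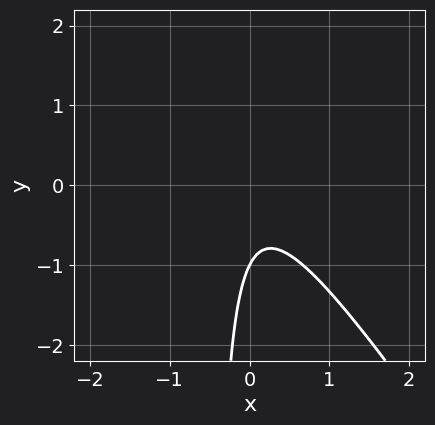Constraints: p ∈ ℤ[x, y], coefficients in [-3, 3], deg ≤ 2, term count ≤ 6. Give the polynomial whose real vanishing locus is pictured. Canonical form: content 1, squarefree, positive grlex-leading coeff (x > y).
3*x^2 + 2*x*y + y + 1

First, degree: a generic line meets the curve in up to 2 points, so deg p = 2.
Then, against the integer gridlines: one y-axis crossing is at y = -1; the curve avoids every integer x-axis point in the box.
Finally, the integer polynomial consistent with all of this is the stated p.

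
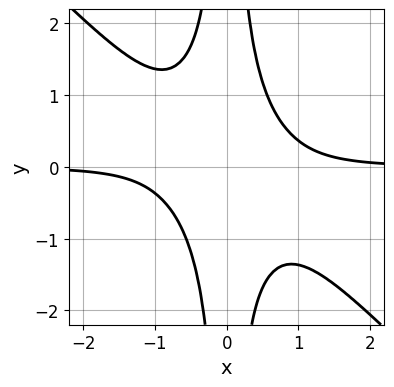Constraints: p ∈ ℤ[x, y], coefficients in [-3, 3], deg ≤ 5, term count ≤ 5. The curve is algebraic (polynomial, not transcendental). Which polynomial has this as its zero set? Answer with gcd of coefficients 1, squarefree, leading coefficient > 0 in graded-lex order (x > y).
2*x^3*y + 2*x^2*y^2 - 1

1. The degree is 4 — the shape is more complex than any degree-3 curve.
2. Reading off the gridlines: it misses every integer gridline on the x-axis; no y-intercept at any integer in the box.
3. Solving for integer coefficients yields p as stated.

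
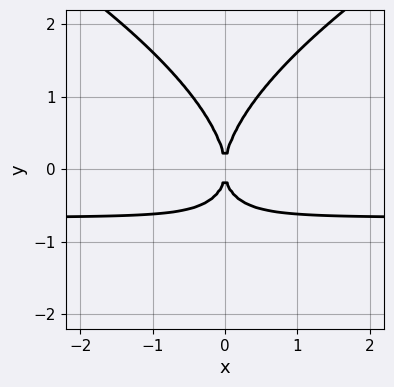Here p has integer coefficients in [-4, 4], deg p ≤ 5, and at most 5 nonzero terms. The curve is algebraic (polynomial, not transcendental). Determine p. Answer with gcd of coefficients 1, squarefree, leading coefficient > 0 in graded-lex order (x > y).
y^4 - 3*x^2*y - 2*x^2

(a) Degree: the shape is more complex than any degree-3 curve, so deg p = 4.
(b) Symmetries: the x ↦ −x reflection is a symmetry, so x appears only in even powers.
(c) Against the integer gridlines: it meets the y-axis at y = 0 (among the integer gridlines); it crosses the x-axis at the gridline x = 0.
(d) Matching integer coefficients to the picture gives p.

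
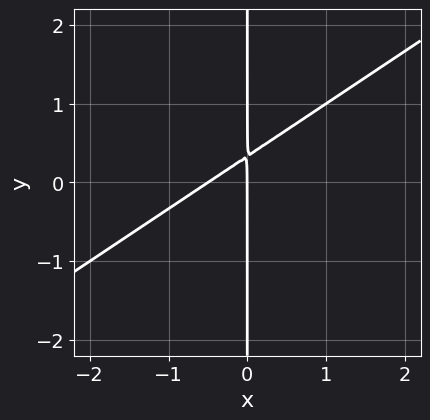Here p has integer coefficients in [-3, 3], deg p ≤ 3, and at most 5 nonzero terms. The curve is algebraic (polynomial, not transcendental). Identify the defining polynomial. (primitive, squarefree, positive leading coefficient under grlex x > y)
Degree: a generic line meets the curve in up to 2 points, so deg p = 2.
Against the integer gridlines: one x-axis crossing is at x = 0; every point of the y-axis in the box is on the curve.
Assembling these constraints gives the stated polynomial.

2*x^2 - 3*x*y + x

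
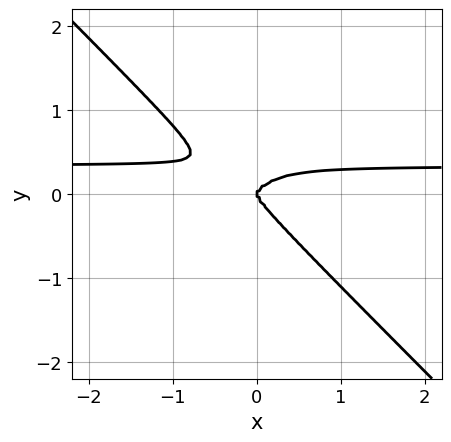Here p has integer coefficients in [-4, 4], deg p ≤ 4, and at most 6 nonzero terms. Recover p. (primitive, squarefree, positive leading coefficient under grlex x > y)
3*x^3*y + x^2*y^2 + x*y^3 + 3*y^4 - x^3

First, degree: no degree-3 curve has this shape, so deg p = 4.
Then, against the integer gridlines: one y-axis crossing is at y = 0; it crosses the x-axis at the gridline x = 0.
Finally, putting this together gives p.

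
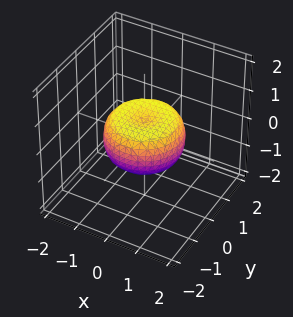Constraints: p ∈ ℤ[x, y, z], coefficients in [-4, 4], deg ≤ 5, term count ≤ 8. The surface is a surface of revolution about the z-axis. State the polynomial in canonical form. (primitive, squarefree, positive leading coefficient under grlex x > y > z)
deg p = 4. The shape is more complex than any degree-3 surface.
Symmetry: the z-axis is an axis of rotation, so x and y enter only as x² + y².
Reading off the gridlines: a circular section at z = 0 has radius between 1 and 2.
These observations pin down the coefficients.

2*x^4 + 4*x^2*y^2 + 2*y^4 - 2*x^2 - 2*y^2 + 3*z^2 - 1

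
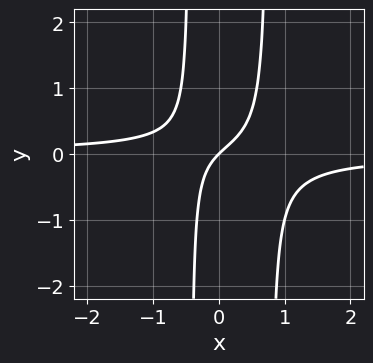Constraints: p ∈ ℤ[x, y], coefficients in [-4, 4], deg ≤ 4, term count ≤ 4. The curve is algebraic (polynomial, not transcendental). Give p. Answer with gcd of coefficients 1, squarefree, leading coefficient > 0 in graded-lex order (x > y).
3*x^2*y - x*y + x - y

First, deg p = 3. No degree-2 curve has this shape.
Next, against the integer gridlines: it crosses the x-axis at the gridline x = 0; it meets the y-axis at y = 0 (among the integer gridlines).
Finally, together with the visible shape, these determine p as stated.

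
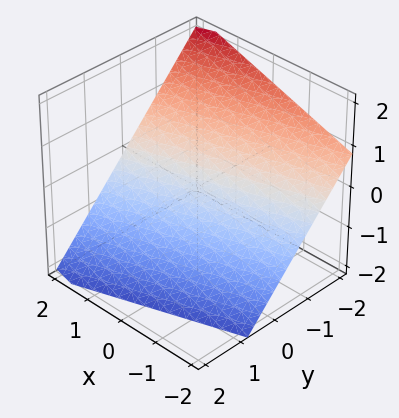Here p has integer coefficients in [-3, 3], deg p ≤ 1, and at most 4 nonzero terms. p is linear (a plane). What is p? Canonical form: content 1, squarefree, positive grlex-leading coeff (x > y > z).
x - 3*y - 3*z - 2

1. Degree: the surface is flat (a plane), so deg p = 1.
2. From the axis intercepts and sections: it meets the x-axis at x = 2 (among the integer gridlines).
3. Solving for integer coefficients yields p as stated.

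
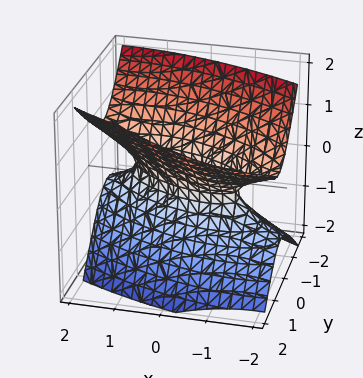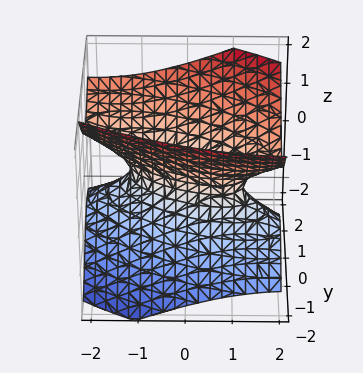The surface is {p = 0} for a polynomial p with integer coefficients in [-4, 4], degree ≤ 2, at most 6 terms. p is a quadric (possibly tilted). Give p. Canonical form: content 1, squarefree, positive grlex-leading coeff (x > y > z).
First, the degree is 2 — the shape is more complex than any degree-1 surface.
Next, reading off the gridlines: the surface avoids every integer z-axis point in the box; among the integer gridlines, it crosses the x-axis at x ∈ {-1, 1}.
Finally, fitting integer coefficients to these (and the overall shape) gives p.

x^2 + 2*x*y + 3*y^2 - y*z - 3*z^2 - 1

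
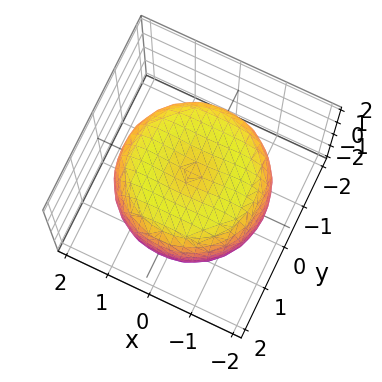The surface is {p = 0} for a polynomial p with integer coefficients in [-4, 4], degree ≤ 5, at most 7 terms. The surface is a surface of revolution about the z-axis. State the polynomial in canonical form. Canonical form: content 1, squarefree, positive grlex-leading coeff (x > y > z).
(a) Degree: the shape is more complex than any degree-3 surface, so deg p = 4.
(b) Symmetry: the surface is invariant under rotation about z: p = q(x² + y², z).
(c) Against the integer gridlines: the z-axis gridline crossings are at z ∈ {-1, 1}; a circular section at z = -1 has radius between 1 and 2.
(d) Assembling these constraints gives the stated polynomial.

x^4 + 2*x^2*y^2 + y^4 - 2*x^2 - 2*y^2 + 2*z^2 - 2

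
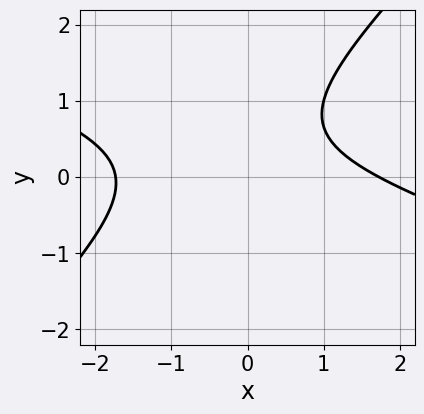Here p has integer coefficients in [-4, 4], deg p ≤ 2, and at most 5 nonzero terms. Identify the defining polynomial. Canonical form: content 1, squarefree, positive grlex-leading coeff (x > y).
1. deg p = 2.
2. Observable constraints: no y-intercept at any integer in the box.
3. Assembling these constraints gives the stated polynomial.

x^2 + 2*x*y - 3*y^2 + 3*y - 3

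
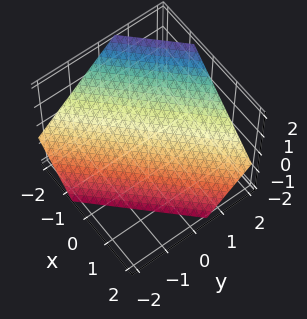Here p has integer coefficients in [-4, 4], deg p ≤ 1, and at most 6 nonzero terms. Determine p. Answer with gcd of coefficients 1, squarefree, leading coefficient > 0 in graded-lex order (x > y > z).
3*x - 3*y + 3*z + 2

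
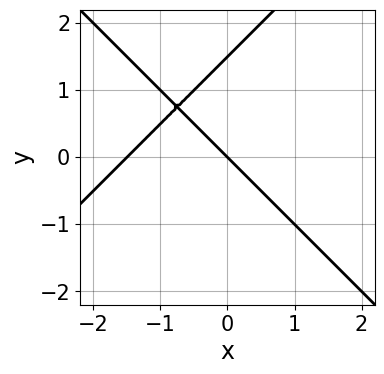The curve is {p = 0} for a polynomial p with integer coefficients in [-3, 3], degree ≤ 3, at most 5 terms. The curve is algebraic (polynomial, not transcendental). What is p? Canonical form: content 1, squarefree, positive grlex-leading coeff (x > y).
First, deg p = 2. No degree-1 curve has this shape.
Then, against the integer gridlines: it crosses the x-axis at the gridline x = 0; it meets the y-axis at y = 0 (among the integer gridlines).
Finally, these observations pin down the coefficients.

2*x^2 - 2*y^2 + 3*x + 3*y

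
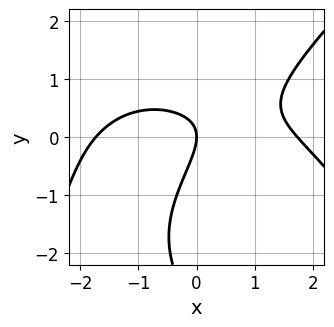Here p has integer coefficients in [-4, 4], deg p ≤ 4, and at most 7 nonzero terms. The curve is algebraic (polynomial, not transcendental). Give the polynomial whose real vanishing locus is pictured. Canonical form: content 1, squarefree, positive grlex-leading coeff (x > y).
x^3 - y^3 + 3*x*y - 3*y^2 - 3*x

(a) Degree: a generic line meets the curve in up to 3 points, so deg p = 3.
(b) Reading off the gridlines: one x-axis crossing is at x = 0; it meets the y-axis at y = 0 (among the integer gridlines).
(c) Solving for integer coefficients yields p as stated.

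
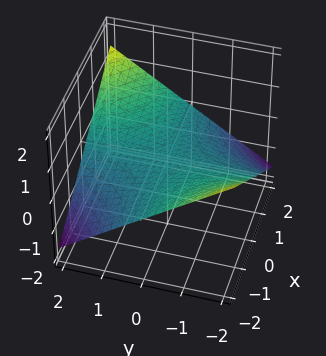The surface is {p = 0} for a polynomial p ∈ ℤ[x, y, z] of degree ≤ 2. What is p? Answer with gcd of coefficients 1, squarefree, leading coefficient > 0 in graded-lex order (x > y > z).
1. deg p = 2. A hyperbolic paraboloid; a quadric.
2. Reading off the gridlines: it meets the z-axis at z = 0 (among the integer gridlines); the visible x-axis segment lies entirely on the surface.
3. Fitting integer coefficients to these (and the overall shape) gives p. Check: (0, -2, 0) on the y-axis lies on the surface, and p(0, -2, 0) = 0. ✓

x*y - 3*z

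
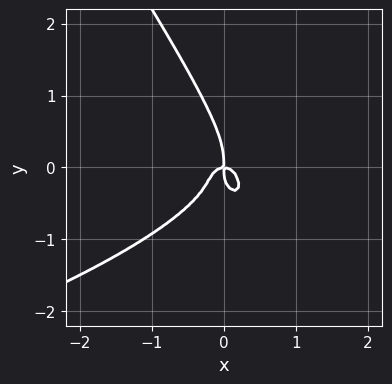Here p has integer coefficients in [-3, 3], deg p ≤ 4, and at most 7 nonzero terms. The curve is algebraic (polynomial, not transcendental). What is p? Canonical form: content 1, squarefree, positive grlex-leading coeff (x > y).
3*x*y^3 + 2*y^4 + 3*x^3 + 2*x*y^2 + x*y

First, the degree is 4 — no degree-3 curve has this shape.
Next, from the visible intercepts: it meets the y-axis at y = 0 (among the integer gridlines); one x-axis crossing is at x = 0.
Finally, the integer polynomial consistent with all of this is the stated p.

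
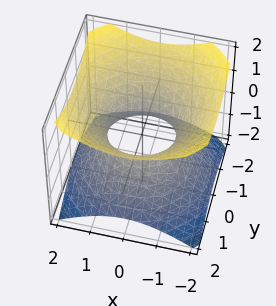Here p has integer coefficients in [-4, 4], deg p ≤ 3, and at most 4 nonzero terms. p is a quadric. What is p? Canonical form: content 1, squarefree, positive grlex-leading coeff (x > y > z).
2*x^2 + 2*y^2 - 3*z^2 - 2

deg p = 2. An hourglass — one-sheet hyperboloid; a quadric.
By symmetry, the surface is invariant under rotation about z: p = q(x² + y², z); mirror symmetry z ↦ −z ⇒ only even powers of z.
Observable constraints: the y-axis gridline crossings are at y ∈ {-1, 1}; the x-axis gridline crossings are at x ∈ {-1, 1}; the surface avoids every integer z-axis point in the box; a circular section at z = 0 has radius exactly 1.
The integer polynomial consistent with all of this is the stated p.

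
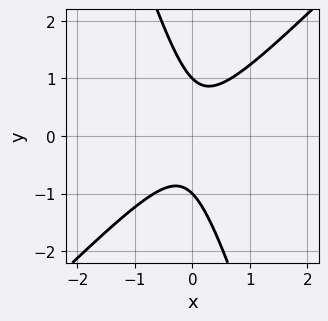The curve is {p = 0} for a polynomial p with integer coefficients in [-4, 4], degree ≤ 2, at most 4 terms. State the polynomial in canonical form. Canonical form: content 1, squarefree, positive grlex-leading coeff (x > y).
3*x^2 - 2*x*y - y^2 + 1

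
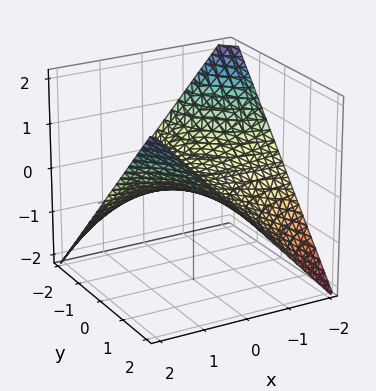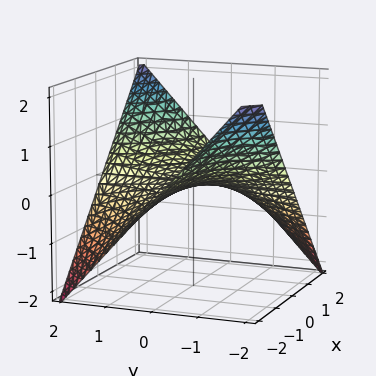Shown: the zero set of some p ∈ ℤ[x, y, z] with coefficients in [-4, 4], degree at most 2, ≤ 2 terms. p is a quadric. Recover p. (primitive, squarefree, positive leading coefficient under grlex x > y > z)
x*y - 2*z

First, degree: a saddle surface; a quadric, so deg p = 2.
Next, checking where it meets the axes: the visible y-axis segment lies entirely on the surface; every point of the x-axis in the box is on the surface; one z-axis crossing is at z = 0.
Finally, together with the visible shape, these determine p as stated.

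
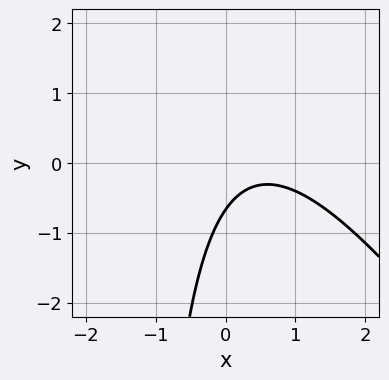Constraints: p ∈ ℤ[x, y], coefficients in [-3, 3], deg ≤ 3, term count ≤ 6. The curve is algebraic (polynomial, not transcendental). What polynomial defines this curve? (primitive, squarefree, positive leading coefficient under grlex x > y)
3*x^2 + 2*x*y - 3*x + 3*y + 2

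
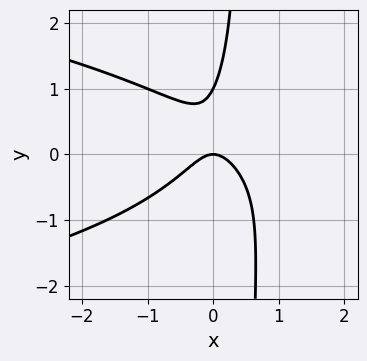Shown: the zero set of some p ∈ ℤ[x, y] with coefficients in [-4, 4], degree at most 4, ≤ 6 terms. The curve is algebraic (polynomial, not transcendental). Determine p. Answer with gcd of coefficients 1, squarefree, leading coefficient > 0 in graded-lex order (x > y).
2*x*y^2 + 2*x^2 - y^2 + y

Degree: a generic line meets the curve in up to 3 points, so deg p = 3.
Against the integer gridlines: it meets the x-axis at x = 0 (among the integer gridlines); among the integer gridlines, it crosses the y-axis at y ∈ {0, 1}.
These observations pin down the coefficients.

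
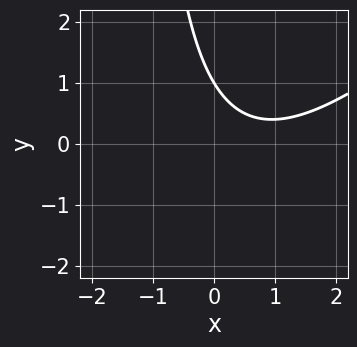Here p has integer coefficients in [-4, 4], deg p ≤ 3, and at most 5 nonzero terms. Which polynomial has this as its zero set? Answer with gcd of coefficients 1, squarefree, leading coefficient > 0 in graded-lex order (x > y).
First, degree: the shape is more complex than any degree-1 curve, so deg p = 2.
Then, against the integer gridlines: it misses every integer gridline on the x-axis; one y-axis crossing is at y = 1.
Finally, solving for integer coefficients yields p as stated.

2*x^2 - 2*x*y - 3*x - 3*y + 3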